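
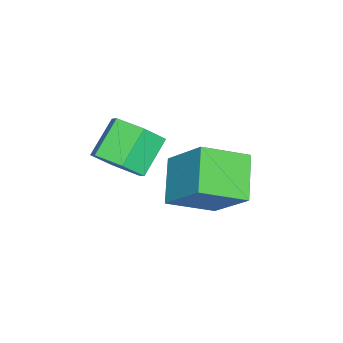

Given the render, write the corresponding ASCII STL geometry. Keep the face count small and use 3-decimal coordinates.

solid 
facet normal -0.529 0.731 -0.431
outer loop
vertex -1.701 -2.184 0.651
vertex -1.264 -1.181 1.818
vertex -0.665 -1.839 -0.035
endloop
endfacet
facet normal -0.274 -0.627 -0.729
outer loop
vertex 0.044 -2.819 0.542
vertex -1.701 -2.184 0.651
vertex -0.665 -1.839 -0.035
endloop
endfacet
facet normal -0.528 0.732 -0.431
outer loop
vertex -0.665 -1.839 -0.035
vertex -1.264 -1.181 1.818
vertex -0.227 -0.836 1.132
endloop
endfacet
facet normal 0.803 0.268 -0.532
outer loop
vertex -0.227 -0.836 1.132
vertex 0.044 -2.819 0.542
vertex -0.665 -1.839 -0.035
endloop
endfacet
facet normal -0.803 -0.268 0.531
outer loop
vertex -1.701 -2.184 0.651
vertex -0.555 -2.161 2.395
vertex -1.264 -1.181 1.818
endloop
endfacet
facet normal -0.274 -0.627 -0.729
outer loop
vertex -0.993 -3.164 1.228
vertex -1.701 -2.184 0.651
vertex 0.044 -2.819 0.542
endloop
endfacet
facet normal -0.804 -0.268 0.532
outer loop
vertex -0.993 -3.164 1.228
vertex -0.555 -2.161 2.395
vertex -1.701 -2.184 0.651
endloop
endfacet
facet normal 0.274 0.627 0.729
outer loop
vertex -1.264 -1.181 1.818
vertex -0.555 -2.161 2.395
vertex -0.227 -0.836 1.132
endloop
endfacet
facet normal 0.804 0.268 -0.531
outer loop
vertex 0.481 -1.816 1.709
vertex 0.044 -2.819 0.542
vertex -0.227 -0.836 1.132
endloop
endfacet
facet normal 0.274 0.627 0.729
outer loop
vertex -0.227 -0.836 1.132
vertex -0.555 -2.161 2.395
vertex 0.481 -1.816 1.709
endloop
endfacet
facet normal 0.528 -0.732 0.431
outer loop
vertex 0.481 -1.816 1.709
vertex -0.993 -3.164 1.228
vertex 0.044 -2.819 0.542
endloop
endfacet
facet normal 0.529 -0.732 0.430
outer loop
vertex -0.555 -2.161 2.395
vertex -0.993 -3.164 1.228
vertex 0.481 -1.816 1.709
endloop
endfacet
facet normal 0.778 -0.156 -0.609
outer loop
vertex 0.478 -3.696 2.039
vertex 0.023 -4.029 1.543
vertex 0.142 -3.289 1.506
endloop
endfacet
facet normal 0.441 0.826 0.353
outer loop
vertex 0.478 -3.696 2.039
vertex 0.142 -3.289 1.506
vertex -0.409 -3.519 2.733
endloop
endfacet
facet normal 0.441 0.826 0.353
outer loop
vertex -0.409 -3.519 2.733
vertex 0.142 -3.289 1.506
vertex -0.745 -3.112 2.2
endloop
endfacet
facet normal -0.778 0.155 0.609
outer loop
vertex -0.409 -3.519 2.733
vertex -0.745 -3.112 2.2
vertex -0.863 -3.851 2.237
endloop
endfacet
facet normal 0.778 -0.156 -0.608
outer loop
vertex 0.142 -3.289 1.506
vertex 0.023 -4.029 1.543
vertex -0.312 -3.621 1.01
endloop
endfacet
facet normal -0.167 0.883 -0.438
outer loop
vertex 0.142 -3.289 1.506
vertex -0.312 -3.621 1.01
vertex -0.745 -3.112 2.2
endloop
endfacet
facet normal -0.167 0.883 -0.439
outer loop
vertex -0.745 -3.112 2.2
vertex -0.312 -3.621 1.01
vertex -1.199 -3.444 1.705
endloop
endfacet
facet normal -0.778 0.155 0.609
outer loop
vertex -0.745 -3.112 2.2
vertex -1.199 -3.444 1.705
vertex -0.863 -3.851 2.237
endloop
endfacet
facet normal 0.778 -0.156 -0.608
outer loop
vertex -0.312 -3.621 1.01
vertex 0.023 -4.029 1.543
vertex -0.431 -4.361 1.047
endloop
endfacet
facet normal -0.608 0.058 -0.791
outer loop
vertex -0.312 -3.621 1.01
vertex -0.431 -4.361 1.047
vertex -1.199 -3.444 1.705
endloop
endfacet
facet normal -0.608 0.059 -0.792
outer loop
vertex -1.199 -3.444 1.705
vertex -0.431 -4.361 1.047
vertex -1.318 -4.184 1.741
endloop
endfacet
facet normal -0.778 0.155 0.609
outer loop
vertex -1.199 -3.444 1.705
vertex -1.318 -4.184 1.741
vertex -0.863 -3.851 2.237
endloop
endfacet
facet normal 0.778 -0.155 -0.609
outer loop
vertex -0.431 -4.361 1.047
vertex 0.023 -4.029 1.543
vertex -0.095 -4.768 1.58
endloop
endfacet
facet normal -0.441 -0.826 -0.353
outer loop
vertex -0.431 -4.361 1.047
vertex -0.095 -4.768 1.58
vertex -1.318 -4.184 1.741
endloop
endfacet
facet normal -0.441 -0.826 -0.353
outer loop
vertex -1.318 -4.184 1.741
vertex -0.095 -4.768 1.58
vertex -0.982 -4.591 2.274
endloop
endfacet
facet normal -0.778 0.156 0.609
outer loop
vertex -1.318 -4.184 1.741
vertex -0.982 -4.591 2.274
vertex -0.863 -3.851 2.237
endloop
endfacet
facet normal 0.778 -0.155 -0.609
outer loop
vertex -0.095 -4.768 1.58
vertex 0.023 -4.029 1.543
vertex 0.359 -4.436 2.075
endloop
endfacet
facet normal 0.167 -0.883 0.439
outer loop
vertex -0.095 -4.768 1.58
vertex 0.359 -4.436 2.075
vertex -0.982 -4.591 2.274
endloop
endfacet
facet normal 0.167 -0.883 0.438
outer loop
vertex -0.982 -4.591 2.274
vertex 0.359 -4.436 2.075
vertex -0.528 -4.259 2.77
endloop
endfacet
facet normal -0.778 0.156 0.608
outer loop
vertex -0.982 -4.591 2.274
vertex -0.528 -4.259 2.77
vertex -0.863 -3.851 2.237
endloop
endfacet
facet normal 0.778 -0.155 -0.609
outer loop
vertex 0.359 -4.436 2.075
vertex 0.023 -4.029 1.543
vertex 0.478 -3.696 2.039
endloop
endfacet
facet normal 0.608 -0.059 0.791
outer loop
vertex 0.359 -4.436 2.075
vertex 0.478 -3.696 2.039
vertex -0.528 -4.259 2.77
endloop
endfacet
facet normal 0.608 -0.058 0.792
outer loop
vertex -0.528 -4.259 2.77
vertex 0.478 -3.696 2.039
vertex -0.409 -3.519 2.733
endloop
endfacet
facet normal -0.778 0.156 0.608
outer loop
vertex -0.528 -4.259 2.77
vertex -0.409 -3.519 2.733
vertex -0.863 -3.851 2.237
endloop
endfacet

endsolid


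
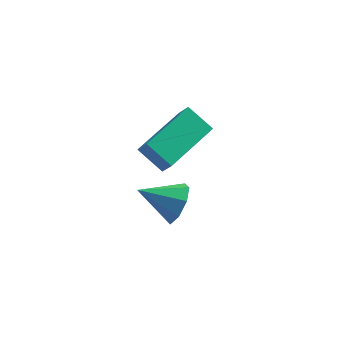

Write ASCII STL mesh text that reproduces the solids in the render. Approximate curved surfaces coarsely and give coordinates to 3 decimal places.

solid 
facet normal 0.878 -0.146 -0.456
outer loop
vertex 2.906 -1.31 1.115
vertex 2.529 -1.463 0.439
vertex 2.816 -0.813 0.783
endloop
endfacet
facet normal 0.001 0.556 0.831
outer loop
vertex 2.906 -1.31 1.115
vertex 2.816 -0.813 0.783
vertex 1.291 -1.257 1.081
endloop
endfacet
facet normal 0.878 -0.147 -0.455
outer loop
vertex 2.816 -0.813 0.783
vertex 2.529 -1.463 0.439
vertex 2.558 -0.697 0.248
endloop
endfacet
facet normal -0.211 0.929 0.303
outer loop
vertex 2.816 -0.813 0.783
vertex 2.558 -0.697 0.248
vertex 1.291 -1.257 1.081
endloop
endfacet
facet normal 0.878 -0.147 -0.455
outer loop
vertex 2.558 -0.697 0.248
vertex 2.529 -1.463 0.439
vertex 2.283 -1.03 -0.175
endloop
endfacet
facet normal -0.536 0.797 -0.279
outer loop
vertex 2.558 -0.697 0.248
vertex 2.283 -1.03 -0.175
vertex 1.291 -1.257 1.081
endloop
endfacet
facet normal 0.878 -0.147 -0.455
outer loop
vertex 2.283 -1.03 -0.175
vertex 2.529 -1.463 0.439
vertex 2.152 -1.617 -0.238
endloop
endfacet
facet normal -0.783 0.236 -0.576
outer loop
vertex 2.283 -1.03 -0.175
vertex 2.152 -1.617 -0.238
vertex 1.291 -1.257 1.081
endloop
endfacet
facet normal 0.878 -0.146 -0.456
outer loop
vertex 2.152 -1.617 -0.238
vertex 2.529 -1.463 0.439
vertex 2.242 -2.114 0.094
endloop
endfacet
facet normal -0.808 -0.422 -0.412
outer loop
vertex 2.152 -1.617 -0.238
vertex 2.242 -2.114 0.094
vertex 1.291 -1.257 1.081
endloop
endfacet
facet normal 0.878 -0.146 -0.455
outer loop
vertex 2.242 -2.114 0.094
vertex 2.529 -1.463 0.439
vertex 2.5 -2.23 0.629
endloop
endfacet
facet normal -0.596 -0.794 0.115
outer loop
vertex 2.242 -2.114 0.094
vertex 2.5 -2.23 0.629
vertex 1.291 -1.257 1.081
endloop
endfacet
facet normal 0.878 -0.146 -0.456
outer loop
vertex 2.5 -2.23 0.629
vertex 2.529 -1.463 0.439
vertex 2.775 -1.896 1.052
endloop
endfacet
facet normal -0.271 -0.662 0.699
outer loop
vertex 2.5 -2.23 0.629
vertex 2.775 -1.896 1.052
vertex 1.291 -1.257 1.081
endloop
endfacet
facet normal 0.878 -0.147 -0.456
outer loop
vertex 2.775 -1.896 1.052
vertex 2.529 -1.463 0.439
vertex 2.906 -1.31 1.115
endloop
endfacet
facet normal -0.024 -0.101 0.995
outer loop
vertex 2.775 -1.896 1.052
vertex 2.906 -1.31 1.115
vertex 1.291 -1.257 1.081
endloop
endfacet
facet normal -0.300 0.463 -0.834
outer loop
vertex 1.492 1.638 0.071
vertex 2.986 3.153 0.374
vertex 2.249 1.014 -0.548
endloop
endfacet
facet normal -0.695 -0.705 -0.140
outer loop
vertex 2.514 0.607 0.186
vertex 1.492 1.638 0.071
vertex 2.249 1.014 -0.548
endloop
endfacet
facet normal -0.300 0.463 -0.834
outer loop
vertex 2.249 1.014 -0.548
vertex 2.986 3.153 0.374
vertex 3.744 2.53 -0.245
endloop
endfacet
facet normal 0.653 -0.537 -0.534
outer loop
vertex 3.744 2.53 -0.245
vertex 2.514 0.607 0.186
vertex 2.249 1.014 -0.548
endloop
endfacet
facet normal -0.653 0.537 0.534
outer loop
vertex 1.492 1.638 0.071
vertex 3.251 2.746 1.108
vertex 2.986 3.153 0.374
endloop
endfacet
facet normal -0.695 -0.705 -0.142
outer loop
vertex 1.756 1.23 0.805
vertex 1.492 1.638 0.071
vertex 2.514 0.607 0.186
endloop
endfacet
facet normal -0.653 0.537 0.534
outer loop
vertex 1.756 1.23 0.805
vertex 3.251 2.746 1.108
vertex 1.492 1.638 0.071
endloop
endfacet
facet normal 0.695 0.706 0.140
outer loop
vertex 2.986 3.153 0.374
vertex 3.251 2.746 1.108
vertex 3.744 2.53 -0.245
endloop
endfacet
facet normal 0.653 -0.537 -0.534
outer loop
vertex 4.008 2.122 0.489
vertex 2.514 0.607 0.186
vertex 3.744 2.53 -0.245
endloop
endfacet
facet normal 0.696 0.704 0.141
outer loop
vertex 3.744 2.53 -0.245
vertex 3.251 2.746 1.108
vertex 4.008 2.122 0.489
endloop
endfacet
facet normal 0.300 -0.463 0.834
outer loop
vertex 4.008 2.122 0.489
vertex 1.756 1.23 0.805
vertex 2.514 0.607 0.186
endloop
endfacet
facet normal 0.300 -0.463 0.834
outer loop
vertex 3.251 2.746 1.108
vertex 1.756 1.23 0.805
vertex 4.008 2.122 0.489
endloop
endfacet

endsolid


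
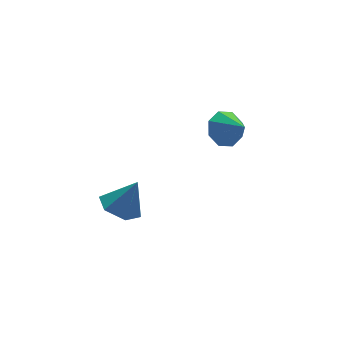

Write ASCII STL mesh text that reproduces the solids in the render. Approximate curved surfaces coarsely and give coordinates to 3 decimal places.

solid 
facet normal -0.258 0.768 -0.587
outer loop
vertex 4.047 -1.734 2.053
vertex 3.43 -1.534 2.586
vertex 4.239 -1.322 2.508
endloop
endfacet
facet normal 0.916 -0.401 -0.023
outer loop
vertex 4.047 -1.734 2.053
vertex 4.239 -1.322 2.508
vertex 3.75 -2.486 3.314
endloop
endfacet
facet normal -0.258 0.768 -0.586
outer loop
vertex 4.239 -1.322 2.508
vertex 3.43 -1.534 2.586
vertex 3.957 -1.034 3.009
endloop
endfacet
facet normal 0.867 -0.019 0.499
outer loop
vertex 4.239 -1.322 2.508
vertex 3.957 -1.034 3.009
vertex 3.75 -2.486 3.314
endloop
endfacet
facet normal -0.258 0.768 -0.587
outer loop
vertex 3.957 -1.034 3.009
vertex 3.43 -1.534 2.586
vertex 3.366 -1.039 3.262
endloop
endfacet
facet normal 0.389 0.136 0.911
outer loop
vertex 3.957 -1.034 3.009
vertex 3.366 -1.039 3.262
vertex 3.75 -2.486 3.314
endloop
endfacet
facet normal -0.259 0.767 -0.586
outer loop
vertex 3.366 -1.039 3.262
vertex 3.43 -1.534 2.586
vertex 2.813 -1.334 3.12
endloop
endfacet
facet normal -0.235 -0.027 0.972
outer loop
vertex 3.366 -1.039 3.262
vertex 2.813 -1.334 3.12
vertex 3.75 -2.486 3.314
endloop
endfacet
facet normal -0.258 0.768 -0.586
outer loop
vertex 2.813 -1.334 3.12
vertex 3.43 -1.534 2.586
vertex 2.621 -1.746 2.665
endloop
endfacet
facet normal -0.642 -0.414 0.645
outer loop
vertex 2.813 -1.334 3.12
vertex 2.621 -1.746 2.665
vertex 3.75 -2.486 3.314
endloop
endfacet
facet normal -0.258 0.768 -0.587
outer loop
vertex 2.621 -1.746 2.665
vertex 3.43 -1.534 2.586
vertex 2.903 -2.034 2.164
endloop
endfacet
facet normal -0.593 -0.796 0.124
outer loop
vertex 2.621 -1.746 2.665
vertex 2.903 -2.034 2.164
vertex 3.75 -2.486 3.314
endloop
endfacet
facet normal -0.258 0.767 -0.587
outer loop
vertex 2.903 -2.034 2.164
vertex 3.43 -1.534 2.586
vertex 3.494 -2.029 1.911
endloop
endfacet
facet normal -0.115 -0.950 -0.289
outer loop
vertex 2.903 -2.034 2.164
vertex 3.494 -2.029 1.911
vertex 3.75 -2.486 3.314
endloop
endfacet
facet normal -0.258 0.767 -0.587
outer loop
vertex 3.494 -2.029 1.911
vertex 3.43 -1.534 2.586
vertex 4.047 -1.734 2.053
endloop
endfacet
facet normal 0.509 -0.787 -0.349
outer loop
vertex 3.494 -2.029 1.911
vertex 4.047 -1.734 2.053
vertex 3.75 -2.486 3.314
endloop
endfacet
facet normal -0.468 0.065 -0.881
outer loop
vertex -0.666 -2.828 -0.072
vertex -1.254 -2.261 0.282
vertex -0.508 -1.952 -0.091
endloop
endfacet
facet normal 0.984 -0.178 -0.009
outer loop
vertex -0.666 -2.828 -0.072
vertex -0.508 -1.952 -0.091
vertex -0.566 -2.359 1.578
endloop
endfacet
facet normal -0.468 0.067 -0.881
outer loop
vertex -0.508 -1.952 -0.091
vertex -1.254 -2.261 0.282
vertex -1.095 -1.386 0.264
endloop
endfacet
facet normal 0.738 0.650 0.184
outer loop
vertex -0.508 -1.952 -0.091
vertex -1.095 -1.386 0.264
vertex -0.566 -2.359 1.578
endloop
endfacet
facet normal -0.468 0.067 -0.881
outer loop
vertex -1.095 -1.386 0.264
vertex -1.254 -2.261 0.282
vertex -1.842 -1.695 0.637
endloop
endfacet
facet normal -0.029 0.798 0.602
outer loop
vertex -1.095 -1.386 0.264
vertex -1.842 -1.695 0.637
vertex -0.566 -2.359 1.578
endloop
endfacet
facet normal -0.468 0.066 -0.881
outer loop
vertex -1.842 -1.695 0.637
vertex -1.254 -2.261 0.282
vertex -2.001 -2.57 0.656
endloop
endfacet
facet normal -0.549 0.118 0.827
outer loop
vertex -1.842 -1.695 0.637
vertex -2.001 -2.57 0.656
vertex -0.566 -2.359 1.578
endloop
endfacet
facet normal -0.468 0.066 -0.881
outer loop
vertex -2.001 -2.57 0.656
vertex -1.254 -2.261 0.282
vertex -1.413 -3.137 0.301
endloop
endfacet
facet normal -0.303 -0.711 0.634
outer loop
vertex -2.001 -2.57 0.656
vertex -1.413 -3.137 0.301
vertex -0.566 -2.359 1.578
endloop
endfacet
facet normal -0.467 0.066 -0.882
outer loop
vertex -1.413 -3.137 0.301
vertex -1.254 -2.261 0.282
vertex -0.666 -2.828 -0.072
endloop
endfacet
facet normal 0.463 -0.859 0.216
outer loop
vertex -1.413 -3.137 0.301
vertex -0.666 -2.828 -0.072
vertex -0.566 -2.359 1.578
endloop
endfacet

endsolid


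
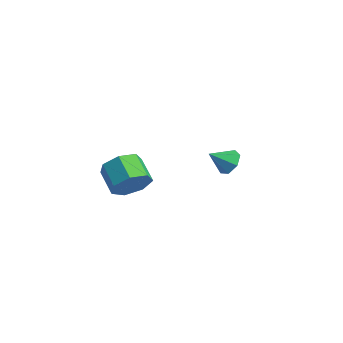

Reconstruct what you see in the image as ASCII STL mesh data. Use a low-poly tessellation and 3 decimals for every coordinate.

solid 
facet normal 0.873 -0.174 -0.456
outer loop
vertex 1.559 -1.667 -0.991
vertex 1.124 -2.12 -1.65
vertex 1.323 -1.233 -1.608
endloop
endfacet
facet normal 0.386 0.818 0.427
outer loop
vertex 1.559 -1.667 -0.991
vertex 1.323 -1.233 -1.608
vertex 0.45 -1.446 -0.412
endloop
endfacet
facet normal 0.386 0.818 0.427
outer loop
vertex 0.45 -1.446 -0.412
vertex 1.323 -1.233 -1.608
vertex 0.214 -1.013 -1.028
endloop
endfacet
facet normal -0.873 0.173 0.456
outer loop
vertex 0.45 -1.446 -0.412
vertex 0.214 -1.013 -1.028
vertex 0.016 -1.9 -1.07
endloop
endfacet
facet normal 0.872 -0.174 -0.457
outer loop
vertex 1.323 -1.233 -1.608
vertex 1.124 -2.12 -1.65
vertex 0.937 -1.468 -2.256
endloop
endfacet
facet normal 0.006 0.939 -0.344
outer loop
vertex 1.323 -1.233 -1.608
vertex 0.937 -1.468 -2.256
vertex 0.214 -1.013 -1.028
endloop
endfacet
facet normal 0.008 0.939 -0.343
outer loop
vertex 0.214 -1.013 -1.028
vertex 0.937 -1.468 -2.256
vertex -0.171 -1.247 -1.677
endloop
endfacet
facet normal -0.873 0.173 0.455
outer loop
vertex 0.214 -1.013 -1.028
vertex -0.171 -1.247 -1.677
vertex 0.016 -1.9 -1.07
endloop
endfacet
facet normal 0.873 -0.173 -0.456
outer loop
vertex 0.937 -1.468 -2.256
vertex 1.124 -2.12 -1.65
vertex 0.693 -2.194 -2.447
endloop
endfacet
facet normal -0.377 0.352 -0.857
outer loop
vertex 0.937 -1.468 -2.256
vertex 0.693 -2.194 -2.447
vertex -0.171 -1.247 -1.677
endloop
endfacet
facet normal -0.377 0.353 -0.857
outer loop
vertex -0.171 -1.247 -1.677
vertex 0.693 -2.194 -2.447
vertex -0.416 -1.973 -1.868
endloop
endfacet
facet normal -0.873 0.174 0.456
outer loop
vertex -0.171 -1.247 -1.677
vertex -0.416 -1.973 -1.868
vertex 0.016 -1.9 -1.07
endloop
endfacet
facet normal 0.873 -0.174 -0.456
outer loop
vertex 0.693 -2.194 -2.447
vertex 1.124 -2.12 -1.65
vertex 0.773 -2.864 -2.038
endloop
endfacet
facet normal -0.477 -0.499 -0.724
outer loop
vertex 0.693 -2.194 -2.447
vertex 0.773 -2.864 -2.038
vertex -0.416 -1.973 -1.868
endloop
endfacet
facet normal -0.477 -0.498 -0.724
outer loop
vertex -0.416 -1.973 -1.868
vertex 0.773 -2.864 -2.038
vertex -0.336 -2.644 -1.459
endloop
endfacet
facet normal -0.873 0.174 0.456
outer loop
vertex -0.416 -1.973 -1.868
vertex -0.336 -2.644 -1.459
vertex 0.016 -1.9 -1.07
endloop
endfacet
facet normal 0.873 -0.174 -0.456
outer loop
vertex 0.773 -2.864 -2.038
vertex 1.124 -2.12 -1.65
vertex 1.118 -2.975 -1.336
endloop
endfacet
facet normal -0.218 -0.975 -0.047
outer loop
vertex 0.773 -2.864 -2.038
vertex 1.118 -2.975 -1.336
vertex -0.336 -2.644 -1.459
endloop
endfacet
facet normal -0.218 -0.975 -0.046
outer loop
vertex -0.336 -2.644 -1.459
vertex 1.118 -2.975 -1.336
vertex 0.009 -2.754 -0.757
endloop
endfacet
facet normal -0.873 0.174 0.456
outer loop
vertex -0.336 -2.644 -1.459
vertex 0.009 -2.754 -0.757
vertex 0.016 -1.9 -1.07
endloop
endfacet
facet normal 0.873 -0.173 -0.456
outer loop
vertex 1.118 -2.975 -1.336
vertex 1.124 -2.12 -1.65
vertex 1.467 -2.442 -0.87
endloop
endfacet
facet normal 0.205 -0.717 0.666
outer loop
vertex 1.118 -2.975 -1.336
vertex 1.467 -2.442 -0.87
vertex 0.009 -2.754 -0.757
endloop
endfacet
facet normal 0.205 -0.717 0.666
outer loop
vertex 0.009 -2.754 -0.757
vertex 1.467 -2.442 -0.87
vertex 0.359 -2.221 -0.291
endloop
endfacet
facet normal -0.873 0.174 0.456
outer loop
vertex 0.009 -2.754 -0.757
vertex 0.359 -2.221 -0.291
vertex 0.016 -1.9 -1.07
endloop
endfacet
facet normal 0.873 -0.175 -0.456
outer loop
vertex 1.467 -2.442 -0.87
vertex 1.124 -2.12 -1.65
vertex 1.559 -1.667 -0.991
endloop
endfacet
facet normal 0.474 0.081 0.877
outer loop
vertex 1.467 -2.442 -0.87
vertex 1.559 -1.667 -0.991
vertex 0.359 -2.221 -0.291
endloop
endfacet
facet normal 0.474 0.081 0.877
outer loop
vertex 0.359 -2.221 -0.291
vertex 1.559 -1.667 -0.991
vertex 0.45 -1.446 -0.412
endloop
endfacet
facet normal -0.873 0.174 0.456
outer loop
vertex 0.359 -2.221 -0.291
vertex 0.45 -1.446 -0.412
vertex 0.016 -1.9 -1.07
endloop
endfacet
facet normal 0.288 0.743 -0.604
outer loop
vertex 0.789 2.991 -3.196
vertex 0.314 3.404 -2.914
vertex 0.969 3.307 -2.721
endloop
endfacet
facet normal 0.661 -0.716 0.226
outer loop
vertex 0.789 2.991 -3.196
vertex 0.969 3.307 -2.721
vertex -0.014 2.556 -2.226
endloop
endfacet
facet normal 0.288 0.743 -0.604
outer loop
vertex 0.969 3.307 -2.721
vertex 0.314 3.404 -2.914
vertex 0.656 3.697 -2.391
endloop
endfacet
facet normal 0.567 -0.218 0.795
outer loop
vertex 0.969 3.307 -2.721
vertex 0.656 3.697 -2.391
vertex -0.014 2.556 -2.226
endloop
endfacet
facet normal 0.287 0.744 -0.604
outer loop
vertex 0.656 3.697 -2.391
vertex 0.314 3.404 -2.914
vertex 0.085 3.865 -2.455
endloop
endfacet
facet normal -0.058 0.176 0.983
outer loop
vertex 0.656 3.697 -2.391
vertex 0.085 3.865 -2.455
vertex -0.014 2.556 -2.226
endloop
endfacet
facet normal 0.287 0.744 -0.604
outer loop
vertex 0.085 3.865 -2.455
vertex 0.314 3.404 -2.914
vertex -0.314 3.686 -2.865
endloop
endfacet
facet normal -0.742 0.170 0.648
outer loop
vertex 0.085 3.865 -2.455
vertex -0.314 3.686 -2.865
vertex -0.014 2.556 -2.226
endloop
endfacet
facet normal 0.287 0.744 -0.603
outer loop
vertex -0.314 3.686 -2.865
vertex 0.314 3.404 -2.914
vertex -0.239 3.295 -3.312
endloop
endfacet
facet normal -0.971 -0.234 0.042
outer loop
vertex -0.314 3.686 -2.865
vertex -0.239 3.295 -3.312
vertex -0.014 2.556 -2.226
endloop
endfacet
facet normal 0.288 0.743 -0.604
outer loop
vertex -0.239 3.295 -3.312
vertex 0.314 3.404 -2.914
vertex 0.252 2.985 -3.459
endloop
endfacet
facet normal -0.573 -0.728 -0.377
outer loop
vertex -0.239 3.295 -3.312
vertex 0.252 2.985 -3.459
vertex -0.014 2.556 -2.226
endloop
endfacet
facet normal 0.288 0.743 -0.604
outer loop
vertex 0.252 2.985 -3.459
vertex 0.314 3.404 -2.914
vertex 0.789 2.991 -3.196
endloop
endfacet
facet normal 0.155 -0.943 -0.295
outer loop
vertex 0.252 2.985 -3.459
vertex 0.789 2.991 -3.196
vertex -0.014 2.556 -2.226
endloop
endfacet

endsolid


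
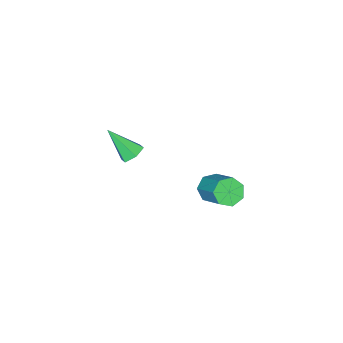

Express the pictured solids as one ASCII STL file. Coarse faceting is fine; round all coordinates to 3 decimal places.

solid 
facet normal -0.221 0.629 -0.746
outer loop
vertex -3.614 -1.429 3.513
vertex -3.875 -1.86 3.227
vertex -4.179 -1.53 3.595
endloop
endfacet
facet normal 0.027 0.533 0.845
outer loop
vertex -3.614 -1.429 3.513
vertex -4.179 -1.53 3.595
vertex -3.525 -2.86 4.413
endloop
endfacet
facet normal -0.220 0.629 -0.746
outer loop
vertex -4.179 -1.53 3.595
vertex -3.875 -1.86 3.227
vertex -4.44 -1.962 3.308
endloop
endfacet
facet normal -0.759 0.027 0.650
outer loop
vertex -4.179 -1.53 3.595
vertex -4.44 -1.962 3.308
vertex -3.525 -2.86 4.413
endloop
endfacet
facet normal -0.220 0.628 -0.746
outer loop
vertex -4.44 -1.962 3.308
vertex -3.875 -1.86 3.227
vertex -4.137 -2.292 2.941
endloop
endfacet
facet normal -0.719 -0.694 0.031
outer loop
vertex -4.44 -1.962 3.308
vertex -4.137 -2.292 2.941
vertex -3.525 -2.86 4.413
endloop
endfacet
facet normal -0.221 0.628 -0.746
outer loop
vertex -4.137 -2.292 2.941
vertex -3.875 -1.86 3.227
vertex -3.571 -2.19 2.859
endloop
endfacet
facet normal 0.107 -0.912 -0.396
outer loop
vertex -4.137 -2.292 2.941
vertex -3.571 -2.19 2.859
vertex -3.525 -2.86 4.413
endloop
endfacet
facet normal -0.221 0.629 -0.746
outer loop
vertex -3.571 -2.19 2.859
vertex -3.875 -1.86 3.227
vertex -3.31 -1.759 3.145
endloop
endfacet
facet normal 0.891 -0.406 -0.201
outer loop
vertex -3.571 -2.19 2.859
vertex -3.31 -1.759 3.145
vertex -3.525 -2.86 4.413
endloop
endfacet
facet normal -0.221 0.629 -0.746
outer loop
vertex -3.31 -1.759 3.145
vertex -3.875 -1.86 3.227
vertex -3.614 -1.429 3.513
endloop
endfacet
facet normal 0.851 0.317 0.419
outer loop
vertex -3.31 -1.759 3.145
vertex -3.614 -1.429 3.513
vertex -3.525 -2.86 4.413
endloop
endfacet
facet normal -0.300 -0.745 -0.596
outer loop
vertex -3.883 2.412 2.871
vertex -4.087 2.072 3.399
vertex -4.426 2.503 3.031
endloop
endfacet
facet normal -0.113 0.649 -0.752
outer loop
vertex -3.883 2.412 2.871
vertex -4.426 2.503 3.031
vertex -3.408 3.588 3.814
endloop
endfacet
facet normal -0.112 0.648 -0.753
outer loop
vertex -3.408 3.588 3.814
vertex -4.426 2.503 3.031
vertex -3.951 3.679 3.973
endloop
endfacet
facet normal 0.300 0.744 0.597
outer loop
vertex -3.408 3.588 3.814
vertex -3.951 3.679 3.973
vertex -3.613 3.248 4.341
endloop
endfacet
facet normal -0.300 -0.745 -0.596
outer loop
vertex -4.426 2.503 3.031
vertex -4.087 2.072 3.399
vertex -4.713 2.269 3.468
endloop
endfacet
facet normal -0.811 0.528 -0.250
outer loop
vertex -4.426 2.503 3.031
vertex -4.713 2.269 3.468
vertex -3.951 3.679 3.973
endloop
endfacet
facet normal -0.811 0.528 -0.252
outer loop
vertex -3.951 3.679 3.973
vertex -4.713 2.269 3.468
vertex -4.239 3.446 4.41
endloop
endfacet
facet normal 0.301 0.745 0.596
outer loop
vertex -3.951 3.679 3.973
vertex -4.239 3.446 4.41
vertex -3.613 3.248 4.341
endloop
endfacet
facet normal -0.300 -0.745 -0.596
outer loop
vertex -4.713 2.269 3.468
vertex -4.087 2.072 3.399
vertex -4.53 1.887 3.853
endloop
endfacet
facet normal -0.899 0.011 0.438
outer loop
vertex -4.713 2.269 3.468
vertex -4.53 1.887 3.853
vertex -4.239 3.446 4.41
endloop
endfacet
facet normal -0.898 0.011 0.440
outer loop
vertex -4.239 3.446 4.41
vertex -4.53 1.887 3.853
vertex -4.055 3.063 4.795
endloop
endfacet
facet normal 0.301 0.744 0.596
outer loop
vertex -4.239 3.446 4.41
vertex -4.055 3.063 4.795
vertex -3.613 3.248 4.341
endloop
endfacet
facet normal -0.300 -0.744 -0.596
outer loop
vertex -4.53 1.887 3.853
vertex -4.087 2.072 3.399
vertex -4.013 1.644 3.896
endloop
endfacet
facet normal -0.309 -0.516 0.799
outer loop
vertex -4.53 1.887 3.853
vertex -4.013 1.644 3.896
vertex -4.055 3.063 4.795
endloop
endfacet
facet normal -0.309 -0.516 0.799
outer loop
vertex -4.055 3.063 4.795
vertex -4.013 1.644 3.896
vertex -3.538 2.82 4.838
endloop
endfacet
facet normal 0.300 0.745 0.596
outer loop
vertex -4.055 3.063 4.795
vertex -3.538 2.82 4.838
vertex -3.613 3.248 4.341
endloop
endfacet
facet normal -0.301 -0.744 -0.596
outer loop
vertex -4.013 1.644 3.896
vertex -4.087 2.072 3.399
vertex -3.552 1.723 3.565
endloop
endfacet
facet normal 0.512 -0.653 0.557
outer loop
vertex -4.013 1.644 3.896
vertex -3.552 1.723 3.565
vertex -3.538 2.82 4.838
endloop
endfacet
facet normal 0.513 -0.653 0.557
outer loop
vertex -3.538 2.82 4.838
vertex -3.552 1.723 3.565
vertex -3.078 2.899 4.507
endloop
endfacet
facet normal 0.301 0.745 0.596
outer loop
vertex -3.538 2.82 4.838
vertex -3.078 2.899 4.507
vertex -3.613 3.248 4.341
endloop
endfacet
facet normal -0.300 -0.744 -0.596
outer loop
vertex -3.552 1.723 3.565
vertex -4.087 2.072 3.399
vertex -3.494 2.065 3.109
endloop
endfacet
facet normal 0.949 -0.299 -0.104
outer loop
vertex -3.552 1.723 3.565
vertex -3.494 2.065 3.109
vertex -3.078 2.899 4.507
endloop
endfacet
facet normal 0.949 -0.299 -0.104
outer loop
vertex -3.078 2.899 4.507
vertex -3.494 2.065 3.109
vertex -3.02 3.241 4.051
endloop
endfacet
facet normal 0.300 0.744 0.596
outer loop
vertex -3.078 2.899 4.507
vertex -3.02 3.241 4.051
vertex -3.613 3.248 4.341
endloop
endfacet
facet normal -0.300 -0.745 -0.596
outer loop
vertex -3.494 2.065 3.109
vertex -4.087 2.072 3.399
vertex -3.883 2.412 2.871
endloop
endfacet
facet normal 0.670 0.280 -0.687
outer loop
vertex -3.494 2.065 3.109
vertex -3.883 2.412 2.871
vertex -3.02 3.241 4.051
endloop
endfacet
facet normal 0.670 0.280 -0.687
outer loop
vertex -3.02 3.241 4.051
vertex -3.883 2.412 2.871
vertex -3.408 3.588 3.814
endloop
endfacet
facet normal 0.301 0.744 0.597
outer loop
vertex -3.02 3.241 4.051
vertex -3.408 3.588 3.814
vertex -3.613 3.248 4.341
endloop
endfacet

endsolid


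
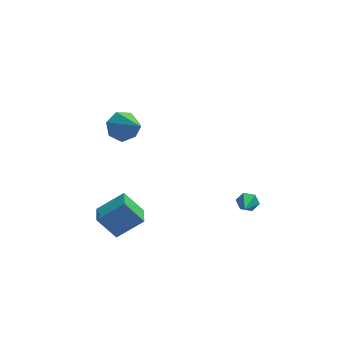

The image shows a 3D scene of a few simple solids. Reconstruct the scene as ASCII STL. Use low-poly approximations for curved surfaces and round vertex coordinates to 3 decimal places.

solid 
facet normal -0.597 0.197 0.778
outer loop
vertex -2.586 1.485 -1.05
vertex -2.502 2.532 -1.251
vertex -3.84 1.406 -1.992
endloop
endfacet
facet normal -0.079 -0.979 0.187
outer loop
vertex -2.998 1.128 -3.089
vertex -2.586 1.485 -1.05
vertex -3.84 1.406 -1.992
endloop
endfacet
facet normal -0.597 0.198 0.778
outer loop
vertex -3.84 1.406 -1.992
vertex -2.502 2.532 -1.251
vertex -3.755 2.453 -2.193
endloop
endfacet
facet normal -0.798 -0.050 -0.600
outer loop
vertex -3.755 2.453 -2.193
vertex -2.998 1.128 -3.089
vertex -3.84 1.406 -1.992
endloop
endfacet
facet normal 0.798 0.051 0.600
outer loop
vertex -2.586 1.485 -1.05
vertex -1.66 2.254 -2.348
vertex -2.502 2.532 -1.251
endloop
endfacet
facet normal -0.079 -0.979 0.187
outer loop
vertex -1.745 1.207 -2.147
vertex -2.586 1.485 -1.05
vertex -2.998 1.128 -3.089
endloop
endfacet
facet normal 0.799 0.050 0.600
outer loop
vertex -1.745 1.207 -2.147
vertex -1.66 2.254 -2.348
vertex -2.586 1.485 -1.05
endloop
endfacet
facet normal 0.079 0.979 -0.187
outer loop
vertex -2.502 2.532 -1.251
vertex -1.66 2.254 -2.348
vertex -3.755 2.453 -2.193
endloop
endfacet
facet normal -0.799 -0.051 -0.599
outer loop
vertex -2.914 2.175 -3.29
vertex -2.998 1.128 -3.089
vertex -3.755 2.453 -2.193
endloop
endfacet
facet normal 0.079 0.979 -0.187
outer loop
vertex -3.755 2.453 -2.193
vertex -1.66 2.254 -2.348
vertex -2.914 2.175 -3.29
endloop
endfacet
facet normal 0.597 -0.197 -0.778
outer loop
vertex -2.914 2.175 -3.29
vertex -1.745 1.207 -2.147
vertex -2.998 1.128 -3.089
endloop
endfacet
facet normal 0.597 -0.198 -0.778
outer loop
vertex -1.66 2.254 -2.348
vertex -1.745 1.207 -2.147
vertex -2.914 2.175 -3.29
endloop
endfacet
facet normal 0.268 0.898 -0.349
outer loop
vertex 3.313 2.579 -3.27
vertex 3.141 2.812 -2.803
vertex 3.661 2.639 -2.848
endloop
endfacet
facet normal 0.551 -0.759 -0.347
outer loop
vertex 3.313 2.579 -3.27
vertex 3.661 2.639 -2.848
vertex 2.859 1.868 -2.437
endloop
endfacet
facet normal 0.269 0.898 -0.349
outer loop
vertex 3.661 2.639 -2.848
vertex 3.141 2.812 -2.803
vertex 3.488 2.872 -2.381
endloop
endfacet
facet normal 0.719 -0.478 0.505
outer loop
vertex 3.661 2.639 -2.848
vertex 3.488 2.872 -2.381
vertex 2.859 1.868 -2.437
endloop
endfacet
facet normal 0.267 0.899 -0.347
outer loop
vertex 3.488 2.872 -2.381
vertex 3.141 2.812 -2.803
vertex 2.968 3.044 -2.335
endloop
endfacet
facet normal 0.058 -0.092 0.994
outer loop
vertex 3.488 2.872 -2.381
vertex 2.968 3.044 -2.335
vertex 2.859 1.868 -2.437
endloop
endfacet
facet normal 0.266 0.899 -0.347
outer loop
vertex 2.968 3.044 -2.335
vertex 3.141 2.812 -2.803
vertex 2.62 2.984 -2.757
endloop
endfacet
facet normal -0.773 0.017 0.635
outer loop
vertex 2.968 3.044 -2.335
vertex 2.62 2.984 -2.757
vertex 2.859 1.868 -2.437
endloop
endfacet
facet normal 0.266 0.899 -0.347
outer loop
vertex 2.62 2.984 -2.757
vertex 3.141 2.812 -2.803
vertex 2.793 2.752 -3.225
endloop
endfacet
facet normal -0.940 -0.263 -0.217
outer loop
vertex 2.62 2.984 -2.757
vertex 2.793 2.752 -3.225
vertex 2.859 1.868 -2.437
endloop
endfacet
facet normal 0.268 0.898 -0.349
outer loop
vertex 2.793 2.752 -3.225
vertex 3.141 2.812 -2.803
vertex 3.313 2.579 -3.27
endloop
endfacet
facet normal -0.278 -0.651 -0.707
outer loop
vertex 2.793 2.752 -3.225
vertex 3.313 2.579 -3.27
vertex 2.859 1.868 -2.437
endloop
endfacet
facet normal -0.318 0.739 -0.594
outer loop
vertex -1.885 5.184 2.089
vertex -2.313 4.636 1.636
vertex -2.562 5.064 2.302
endloop
endfacet
facet normal 0.219 0.367 0.904
outer loop
vertex -1.885 5.184 2.089
vertex -2.562 5.064 2.302
vertex -1.647 3.084 2.884
endloop
endfacet
facet normal -0.318 0.739 -0.594
outer loop
vertex -2.562 5.064 2.302
vertex -2.313 4.636 1.636
vertex -3.052 4.622 2.014
endloop
endfacet
facet normal -0.516 0.013 0.857
outer loop
vertex -2.562 5.064 2.302
vertex -3.052 4.622 2.014
vertex -1.647 3.084 2.884
endloop
endfacet
facet normal -0.317 0.740 -0.593
outer loop
vertex -3.052 4.622 2.014
vertex -2.313 4.636 1.636
vertex -2.986 4.191 1.441
endloop
endfacet
facet normal -0.783 -0.537 0.314
outer loop
vertex -3.052 4.622 2.014
vertex -2.986 4.191 1.441
vertex -1.647 3.084 2.884
endloop
endfacet
facet normal -0.317 0.739 -0.594
outer loop
vertex -2.986 4.191 1.441
vertex -2.313 4.636 1.636
vertex -2.413 4.094 1.015
endloop
endfacet
facet normal -0.381 -0.870 -0.314
outer loop
vertex -2.986 4.191 1.441
vertex -2.413 4.094 1.015
vertex -1.647 3.084 2.884
endloop
endfacet
facet normal -0.317 0.739 -0.594
outer loop
vertex -2.413 4.094 1.015
vertex -2.313 4.636 1.636
vertex -1.765 4.406 1.057
endloop
endfacet
facet normal 0.389 -0.734 -0.556
outer loop
vertex -2.413 4.094 1.015
vertex -1.765 4.406 1.057
vertex -1.647 3.084 2.884
endloop
endfacet
facet normal -0.317 0.739 -0.594
outer loop
vertex -1.765 4.406 1.057
vertex -2.313 4.636 1.636
vertex -1.53 4.891 1.535
endloop
endfacet
facet normal 0.945 -0.232 -0.229
outer loop
vertex -1.765 4.406 1.057
vertex -1.53 4.891 1.535
vertex -1.647 3.084 2.884
endloop
endfacet
facet normal -0.317 0.739 -0.594
outer loop
vertex -1.53 4.891 1.535
vertex -2.313 4.636 1.636
vertex -1.885 5.184 2.089
endloop
endfacet
facet normal 0.870 0.258 0.421
outer loop
vertex -1.53 4.891 1.535
vertex -1.885 5.184 2.089
vertex -1.647 3.084 2.884
endloop
endfacet

endsolid


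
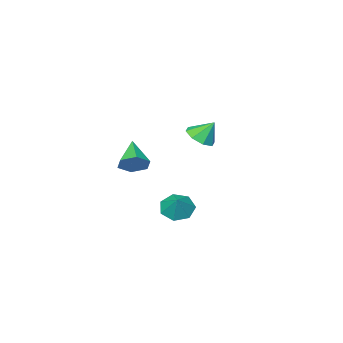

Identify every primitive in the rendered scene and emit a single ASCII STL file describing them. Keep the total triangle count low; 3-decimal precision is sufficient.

solid 
facet normal 0.385 -0.421 -0.822
outer loop
vertex -0.585 1.433 3.232
vertex -1.268 1.744 2.753
vertex -0.462 2.051 2.973
endloop
endfacet
facet normal 0.548 0.228 0.805
outer loop
vertex -0.585 1.433 3.232
vertex -0.462 2.051 2.973
vertex -1.752 2.276 3.787
endloop
endfacet
facet normal 0.385 -0.422 -0.821
outer loop
vertex -0.462 2.051 2.973
vertex -1.268 1.744 2.753
vertex -0.81 2.489 2.585
endloop
endfacet
facet normal 0.434 0.766 0.475
outer loop
vertex -0.462 2.051 2.973
vertex -0.81 2.489 2.585
vertex -1.752 2.276 3.787
endloop
endfacet
facet normal 0.385 -0.422 -0.821
outer loop
vertex -0.81 2.489 2.585
vertex -1.268 1.744 2.753
vertex -1.426 2.491 2.295
endloop
endfacet
facet normal -0.058 0.990 0.130
outer loop
vertex -0.81 2.489 2.585
vertex -1.426 2.491 2.295
vertex -1.752 2.276 3.787
endloop
endfacet
facet normal 0.385 -0.422 -0.821
outer loop
vertex -1.426 2.491 2.295
vertex -1.268 1.744 2.753
vertex -1.95 2.055 2.273
endloop
endfacet
facet normal -0.639 0.769 -0.029
outer loop
vertex -1.426 2.491 2.295
vertex -1.95 2.055 2.273
vertex -1.752 2.276 3.787
endloop
endfacet
facet normal 0.385 -0.422 -0.821
outer loop
vertex -1.95 2.055 2.273
vertex -1.268 1.744 2.753
vertex -2.074 1.438 2.532
endloop
endfacet
facet normal -0.968 0.233 0.093
outer loop
vertex -1.95 2.055 2.273
vertex -2.074 1.438 2.532
vertex -1.752 2.276 3.787
endloop
endfacet
facet normal 0.385 -0.422 -0.821
outer loop
vertex -2.074 1.438 2.532
vertex -1.268 1.744 2.753
vertex -1.725 1.0 2.921
endloop
endfacet
facet normal -0.854 -0.305 0.423
outer loop
vertex -2.074 1.438 2.532
vertex -1.725 1.0 2.921
vertex -1.752 2.276 3.787
endloop
endfacet
facet normal 0.385 -0.422 -0.821
outer loop
vertex -1.725 1.0 2.921
vertex -1.268 1.744 2.753
vertex -1.109 0.998 3.211
endloop
endfacet
facet normal -0.363 -0.529 0.767
outer loop
vertex -1.725 1.0 2.921
vertex -1.109 0.998 3.211
vertex -1.752 2.276 3.787
endloop
endfacet
facet normal 0.384 -0.422 -0.821
outer loop
vertex -1.109 0.998 3.211
vertex -1.268 1.744 2.753
vertex -0.585 1.433 3.232
endloop
endfacet
facet normal 0.218 -0.308 0.926
outer loop
vertex -1.109 0.998 3.211
vertex -0.585 1.433 3.232
vertex -1.752 2.276 3.787
endloop
endfacet
facet normal -0.432 -0.515 -0.741
outer loop
vertex -2.507 -2.897 -4.009
vertex -2.999 -2.085 -4.286
vertex -2.11 -2.4 -4.586
endloop
endfacet
facet normal 0.884 -0.241 0.400
outer loop
vertex -2.507 -2.897 -4.009
vertex -2.11 -2.4 -4.586
vertex -2.421 -1.395 -3.294
endloop
endfacet
facet normal -0.432 -0.514 -0.741
outer loop
vertex -2.11 -2.4 -4.586
vertex -2.999 -2.085 -4.286
vertex -2.383 -1.665 -4.937
endloop
endfacet
facet normal 0.942 0.334 -0.033
outer loop
vertex -2.11 -2.4 -4.586
vertex -2.383 -1.665 -4.937
vertex -2.421 -1.395 -3.294
endloop
endfacet
facet normal -0.432 -0.515 -0.741
outer loop
vertex -2.383 -1.665 -4.937
vertex -2.999 -2.085 -4.286
vertex -3.12 -1.246 -4.799
endloop
endfacet
facet normal 0.471 0.872 -0.132
outer loop
vertex -2.383 -1.665 -4.937
vertex -3.12 -1.246 -4.799
vertex -2.421 -1.395 -3.294
endloop
endfacet
facet normal -0.432 -0.515 -0.740
outer loop
vertex -3.12 -1.246 -4.799
vertex -2.999 -2.085 -4.286
vertex -3.766 -1.459 -4.274
endloop
endfacet
facet normal -0.175 0.968 0.177
outer loop
vertex -3.12 -1.246 -4.799
vertex -3.766 -1.459 -4.274
vertex -2.421 -1.395 -3.294
endloop
endfacet
facet normal -0.431 -0.514 -0.741
outer loop
vertex -3.766 -1.459 -4.274
vertex -2.999 -2.085 -4.286
vertex -3.835 -2.143 -3.759
endloop
endfacet
facet normal -0.509 0.550 0.662
outer loop
vertex -3.766 -1.459 -4.274
vertex -3.835 -2.143 -3.759
vertex -2.421 -1.395 -3.294
endloop
endfacet
facet normal -0.432 -0.514 -0.741
outer loop
vertex -3.835 -2.143 -3.759
vertex -2.999 -2.085 -4.286
vertex -3.275 -2.783 -3.641
endloop
endfacet
facet normal -0.279 -0.068 0.958
outer loop
vertex -3.835 -2.143 -3.759
vertex -3.275 -2.783 -3.641
vertex -2.421 -1.395 -3.294
endloop
endfacet
facet normal -0.431 -0.514 -0.741
outer loop
vertex -3.275 -2.783 -3.641
vertex -2.999 -2.085 -4.286
vertex -2.507 -2.897 -4.009
endloop
endfacet
facet normal 0.341 -0.420 0.841
outer loop
vertex -3.275 -2.783 -3.641
vertex -2.507 -2.897 -4.009
vertex -2.421 -1.395 -3.294
endloop
endfacet
facet normal 0.498 0.684 -0.532
outer loop
vertex -0.357 -3.84 -1.145
vertex -0.939 -3.19 -0.854
vertex -0.176 -3.372 -0.374
endloop
endfacet
facet normal 0.590 -0.744 0.313
outer loop
vertex -0.357 -3.84 -1.145
vertex -0.176 -3.372 -0.374
vertex -1.901 -4.51 0.174
endloop
endfacet
facet normal 0.498 0.684 -0.532
outer loop
vertex -0.176 -3.372 -0.374
vertex -0.939 -3.19 -0.854
vertex -0.758 -2.722 -0.083
endloop
endfacet
facet normal 0.358 -0.095 0.929
outer loop
vertex -0.176 -3.372 -0.374
vertex -0.758 -2.722 -0.083
vertex -1.901 -4.51 0.174
endloop
endfacet
facet normal 0.499 0.684 -0.532
outer loop
vertex -0.758 -2.722 -0.083
vertex -0.939 -3.19 -0.854
vertex -1.521 -2.539 -0.563
endloop
endfacet
facet normal -0.422 0.388 0.819
outer loop
vertex -0.758 -2.722 -0.083
vertex -1.521 -2.539 -0.563
vertex -1.901 -4.51 0.174
endloop
endfacet
facet normal 0.499 0.684 -0.532
outer loop
vertex -1.521 -2.539 -0.563
vertex -0.939 -3.19 -0.854
vertex -1.702 -3.007 -1.334
endloop
endfacet
facet normal -0.971 0.222 0.093
outer loop
vertex -1.521 -2.539 -0.563
vertex -1.702 -3.007 -1.334
vertex -1.901 -4.51 0.174
endloop
endfacet
facet normal 0.499 0.684 -0.532
outer loop
vertex -1.702 -3.007 -1.334
vertex -0.939 -3.19 -0.854
vertex -1.12 -3.658 -1.625
endloop
endfacet
facet normal -0.738 -0.426 -0.523
outer loop
vertex -1.702 -3.007 -1.334
vertex -1.12 -3.658 -1.625
vertex -1.901 -4.51 0.174
endloop
endfacet
facet normal 0.498 0.684 -0.532
outer loop
vertex -1.12 -3.658 -1.625
vertex -0.939 -3.19 -0.854
vertex -0.357 -3.84 -1.145
endloop
endfacet
facet normal 0.042 -0.910 -0.413
outer loop
vertex -1.12 -3.658 -1.625
vertex -0.357 -3.84 -1.145
vertex -1.901 -4.51 0.174
endloop
endfacet

endsolid


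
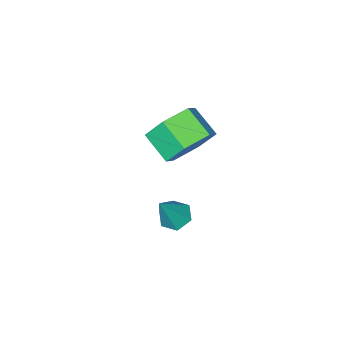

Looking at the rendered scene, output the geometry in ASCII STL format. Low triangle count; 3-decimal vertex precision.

solid 
facet normal -0.507 -0.049 -0.861
outer loop
vertex 2.46 -0.352 -3.107
vertex 2.162 -0.744 -2.909
vertex 2.011 -0.239 -2.849
endloop
endfacet
facet normal 0.312 0.941 0.131
outer loop
vertex 2.46 -0.352 -3.107
vertex 2.011 -0.239 -2.849
vertex 2.858 -0.676 -1.731
endloop
endfacet
facet normal -0.507 -0.049 -0.861
outer loop
vertex 2.011 -0.239 -2.849
vertex 2.162 -0.744 -2.909
vertex 1.713 -0.631 -2.651
endloop
endfacet
facet normal -0.459 0.653 0.603
outer loop
vertex 2.011 -0.239 -2.849
vertex 1.713 -0.631 -2.651
vertex 2.858 -0.676 -1.731
endloop
endfacet
facet normal -0.507 -0.051 -0.860
outer loop
vertex 1.713 -0.631 -2.651
vertex 2.162 -0.744 -2.909
vertex 1.865 -1.135 -2.711
endloop
endfacet
facet normal -0.609 -0.272 0.745
outer loop
vertex 1.713 -0.631 -2.651
vertex 1.865 -1.135 -2.711
vertex 2.858 -0.676 -1.731
endloop
endfacet
facet normal -0.509 -0.049 -0.859
outer loop
vertex 1.865 -1.135 -2.711
vertex 2.162 -0.744 -2.909
vertex 2.313 -1.248 -2.97
endloop
endfacet
facet normal 0.011 -0.910 0.415
outer loop
vertex 1.865 -1.135 -2.711
vertex 2.313 -1.248 -2.97
vertex 2.858 -0.676 -1.731
endloop
endfacet
facet normal -0.508 -0.048 -0.860
outer loop
vertex 2.313 -1.248 -2.97
vertex 2.162 -0.744 -2.909
vertex 2.611 -0.857 -3.168
endloop
endfacet
facet normal 0.780 -0.623 -0.056
outer loop
vertex 2.313 -1.248 -2.97
vertex 2.611 -0.857 -3.168
vertex 2.858 -0.676 -1.731
endloop
endfacet
facet normal -0.508 -0.048 -0.860
outer loop
vertex 2.611 -0.857 -3.168
vertex 2.162 -0.744 -2.909
vertex 2.46 -0.352 -3.107
endloop
endfacet
facet normal 0.932 0.303 -0.198
outer loop
vertex 2.611 -0.857 -3.168
vertex 2.46 -0.352 -3.107
vertex 2.858 -0.676 -1.731
endloop
endfacet
facet normal 0.052 0.865 -0.499
outer loop
vertex -0.51 -3.119 -3.323
vertex -1.149 -3.454 -3.971
vertex -1.46 -2.981 -3.183
endloop
endfacet
facet normal 0.196 0.480 0.855
outer loop
vertex -0.51 -3.119 -3.323
vertex -1.46 -2.981 -3.183
vertex -0.571 -4.132 -2.74
endloop
endfacet
facet normal 0.196 0.480 0.855
outer loop
vertex -0.571 -4.132 -2.74
vertex -1.46 -2.981 -3.183
vertex -1.521 -3.994 -2.6
endloop
endfacet
facet normal -0.052 -0.866 0.497
outer loop
vertex -0.571 -4.132 -2.74
vertex -1.521 -3.994 -2.6
vertex -1.211 -4.466 -3.389
endloop
endfacet
facet normal 0.053 0.865 -0.499
outer loop
vertex -1.46 -2.981 -3.183
vertex -1.149 -3.454 -3.971
vertex -2.099 -3.316 -3.832
endloop
endfacet
facet normal -0.751 0.363 0.552
outer loop
vertex -1.46 -2.981 -3.183
vertex -2.099 -3.316 -3.832
vertex -1.521 -3.994 -2.6
endloop
endfacet
facet normal -0.750 0.364 0.552
outer loop
vertex -1.521 -3.994 -2.6
vertex -2.099 -3.316 -3.832
vertex -2.161 -4.328 -3.249
endloop
endfacet
facet normal -0.052 -0.866 0.497
outer loop
vertex -1.521 -3.994 -2.6
vertex -2.161 -4.328 -3.249
vertex -1.211 -4.466 -3.389
endloop
endfacet
facet normal 0.053 0.866 -0.498
outer loop
vertex -2.099 -3.316 -3.832
vertex -1.149 -3.454 -3.971
vertex -1.789 -3.788 -4.62
endloop
endfacet
facet normal -0.946 -0.116 -0.303
outer loop
vertex -2.099 -3.316 -3.832
vertex -1.789 -3.788 -4.62
vertex -2.161 -4.328 -3.249
endloop
endfacet
facet normal -0.946 -0.117 -0.303
outer loop
vertex -2.161 -4.328 -3.249
vertex -1.789 -3.788 -4.62
vertex -1.85 -4.801 -4.037
endloop
endfacet
facet normal -0.052 -0.865 0.499
outer loop
vertex -2.161 -4.328 -3.249
vertex -1.85 -4.801 -4.037
vertex -1.211 -4.466 -3.389
endloop
endfacet
facet normal 0.052 0.866 -0.497
outer loop
vertex -1.789 -3.788 -4.62
vertex -1.149 -3.454 -3.971
vertex -0.839 -3.926 -4.76
endloop
endfacet
facet normal -0.196 -0.480 -0.855
outer loop
vertex -1.789 -3.788 -4.62
vertex -0.839 -3.926 -4.76
vertex -1.85 -4.801 -4.037
endloop
endfacet
facet normal -0.196 -0.480 -0.855
outer loop
vertex -1.85 -4.801 -4.037
vertex -0.839 -3.926 -4.76
vertex -0.9 -4.939 -4.177
endloop
endfacet
facet normal -0.052 -0.865 0.499
outer loop
vertex -1.85 -4.801 -4.037
vertex -0.9 -4.939 -4.177
vertex -1.211 -4.466 -3.389
endloop
endfacet
facet normal 0.052 0.866 -0.497
outer loop
vertex -0.839 -3.926 -4.76
vertex -1.149 -3.454 -3.971
vertex -0.199 -3.592 -4.111
endloop
endfacet
facet normal 0.750 -0.363 -0.553
outer loop
vertex -0.839 -3.926 -4.76
vertex -0.199 -3.592 -4.111
vertex -0.9 -4.939 -4.177
endloop
endfacet
facet normal 0.751 -0.364 -0.551
outer loop
vertex -0.9 -4.939 -4.177
vertex -0.199 -3.592 -4.111
vertex -0.261 -4.604 -3.528
endloop
endfacet
facet normal -0.053 -0.865 0.499
outer loop
vertex -0.9 -4.939 -4.177
vertex -0.261 -4.604 -3.528
vertex -1.211 -4.466 -3.389
endloop
endfacet
facet normal 0.052 0.865 -0.499
outer loop
vertex -0.199 -3.592 -4.111
vertex -1.149 -3.454 -3.971
vertex -0.51 -3.119 -3.323
endloop
endfacet
facet normal 0.946 0.117 0.303
outer loop
vertex -0.199 -3.592 -4.111
vertex -0.51 -3.119 -3.323
vertex -0.261 -4.604 -3.528
endloop
endfacet
facet normal 0.946 0.117 0.302
outer loop
vertex -0.261 -4.604 -3.528
vertex -0.51 -3.119 -3.323
vertex -0.571 -4.132 -2.74
endloop
endfacet
facet normal -0.053 -0.866 0.498
outer loop
vertex -0.261 -4.604 -3.528
vertex -0.571 -4.132 -2.74
vertex -1.211 -4.466 -3.389
endloop
endfacet

endsolid


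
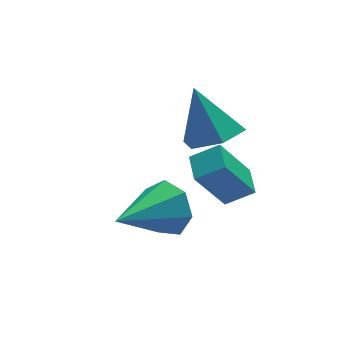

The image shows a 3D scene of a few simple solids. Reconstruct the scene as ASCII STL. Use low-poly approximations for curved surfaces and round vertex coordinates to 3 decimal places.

solid 
facet normal 0.181 -0.468 -0.865
outer loop
vertex 0.624 1.756 -2.987
vertex -0.205 1.338 -2.934
vertex -0.125 2.16 -3.362
endloop
endfacet
facet normal 0.435 0.895 0.097
outer loop
vertex 0.624 1.756 -2.987
vertex -0.125 2.16 -3.362
vertex -0.515 2.142 -1.446
endloop
endfacet
facet normal 0.181 -0.468 -0.865
outer loop
vertex -0.125 2.16 -3.362
vertex -0.205 1.338 -2.934
vertex -0.954 1.742 -3.309
endloop
endfacet
facet normal -0.453 0.888 -0.084
outer loop
vertex -0.125 2.16 -3.362
vertex -0.954 1.742 -3.309
vertex -0.515 2.142 -1.446
endloop
endfacet
facet normal 0.181 -0.468 -0.865
outer loop
vertex -0.954 1.742 -3.309
vertex -0.205 1.338 -2.934
vertex -1.034 0.92 -2.881
endloop
endfacet
facet normal -0.964 0.191 0.186
outer loop
vertex -0.954 1.742 -3.309
vertex -1.034 0.92 -2.881
vertex -0.515 2.142 -1.446
endloop
endfacet
facet normal 0.180 -0.467 -0.866
outer loop
vertex -1.034 0.92 -2.881
vertex -0.205 1.338 -2.934
vertex -0.285 0.516 -2.507
endloop
endfacet
facet normal -0.587 -0.499 0.637
outer loop
vertex -1.034 0.92 -2.881
vertex -0.285 0.516 -2.507
vertex -0.515 2.142 -1.446
endloop
endfacet
facet normal 0.180 -0.467 -0.866
outer loop
vertex -0.285 0.516 -2.507
vertex -0.205 1.338 -2.934
vertex 0.544 0.934 -2.56
endloop
endfacet
facet normal 0.300 -0.491 0.818
outer loop
vertex -0.285 0.516 -2.507
vertex 0.544 0.934 -2.56
vertex -0.515 2.142 -1.446
endloop
endfacet
facet normal 0.180 -0.467 -0.866
outer loop
vertex 0.544 0.934 -2.56
vertex -0.205 1.338 -2.934
vertex 0.624 1.756 -2.987
endloop
endfacet
facet normal 0.811 0.206 0.548
outer loop
vertex 0.544 0.934 -2.56
vertex 0.624 1.756 -2.987
vertex -0.515 2.142 -1.446
endloop
endfacet
facet normal -0.823 0.244 -0.512
outer loop
vertex -1.619 -0.858 -2.388
vertex -1.44 -0.005 -2.269
vertex -0.746 -0.848 -3.787
endloop
endfacet
facet normal -0.204 -0.970 -0.134
outer loop
vertex 0.02 -1.075 -3.311
vertex -1.619 -0.858 -2.388
vertex -0.746 -0.848 -3.787
endloop
endfacet
facet normal -0.823 0.245 -0.512
outer loop
vertex -0.746 -0.848 -3.787
vertex -1.44 -0.005 -2.269
vertex -0.566 0.005 -3.669
endloop
endfacet
facet normal 0.529 0.006 -0.849
outer loop
vertex -0.566 0.005 -3.669
vertex 0.02 -1.075 -3.311
vertex -0.746 -0.848 -3.787
endloop
endfacet
facet normal -0.529 -0.007 0.848
outer loop
vertex -1.619 -0.858 -2.388
vertex -0.674 -0.232 -1.793
vertex -1.44 -0.005 -2.269
endloop
endfacet
facet normal -0.204 -0.970 -0.134
outer loop
vertex -0.854 -1.085 -1.911
vertex -1.619 -0.858 -2.388
vertex 0.02 -1.075 -3.311
endloop
endfacet
facet normal -0.530 -0.005 0.848
outer loop
vertex -0.854 -1.085 -1.911
vertex -0.674 -0.232 -1.793
vertex -1.619 -0.858 -2.388
endloop
endfacet
facet normal 0.204 0.970 0.134
outer loop
vertex -1.44 -0.005 -2.269
vertex -0.674 -0.232 -1.793
vertex -0.566 0.005 -3.669
endloop
endfacet
facet normal 0.531 0.007 -0.848
outer loop
vertex 0.199 -0.222 -3.192
vertex 0.02 -1.075 -3.311
vertex -0.566 0.005 -3.669
endloop
endfacet
facet normal 0.204 0.970 0.134
outer loop
vertex -0.566 0.005 -3.669
vertex -0.674 -0.232 -1.793
vertex 0.199 -0.222 -3.192
endloop
endfacet
facet normal 0.823 -0.244 0.512
outer loop
vertex 0.199 -0.222 -3.192
vertex -0.854 -1.085 -1.911
vertex 0.02 -1.075 -3.311
endloop
endfacet
facet normal 0.823 -0.245 0.512
outer loop
vertex -0.674 -0.232 -1.793
vertex -0.854 -1.085 -1.911
vertex 0.199 -0.222 -3.192
endloop
endfacet
facet normal 0.841 0.386 -0.379
outer loop
vertex -1.724 -0.489 -3.263
vertex -2.159 -0.274 -4.009
vertex -2.049 0.211 -3.271
endloop
endfacet
facet normal 0.002 0.013 1.000
outer loop
vertex -1.724 -0.489 -3.263
vertex -2.049 0.211 -3.271
vertex -3.841 -1.046 -3.251
endloop
endfacet
facet normal 0.841 0.386 -0.379
outer loop
vertex -2.049 0.211 -3.271
vertex -2.159 -0.274 -4.009
vertex -2.457 0.546 -3.834
endloop
endfacet
facet normal -0.422 0.612 0.669
outer loop
vertex -2.049 0.211 -3.271
vertex -2.457 0.546 -3.834
vertex -3.841 -1.046 -3.251
endloop
endfacet
facet normal 0.841 0.386 -0.378
outer loop
vertex -2.457 0.546 -3.834
vertex -2.159 -0.274 -4.009
vertex -2.64 0.264 -4.529
endloop
endfacet
facet normal -0.764 0.642 -0.059
outer loop
vertex -2.457 0.546 -3.834
vertex -2.64 0.264 -4.529
vertex -3.841 -1.046 -3.251
endloop
endfacet
facet normal 0.841 0.386 -0.379
outer loop
vertex -2.64 0.264 -4.529
vertex -2.159 -0.274 -4.009
vertex -2.461 -0.423 -4.832
endloop
endfacet
facet normal -0.767 0.081 -0.637
outer loop
vertex -2.64 0.264 -4.529
vertex -2.461 -0.423 -4.832
vertex -3.841 -1.046 -3.251
endloop
endfacet
facet normal 0.841 0.387 -0.379
outer loop
vertex -2.461 -0.423 -4.832
vertex -2.159 -0.274 -4.009
vertex -2.054 -0.998 -4.515
endloop
endfacet
facet normal -0.427 -0.649 -0.629
outer loop
vertex -2.461 -0.423 -4.832
vertex -2.054 -0.998 -4.515
vertex -3.841 -1.046 -3.251
endloop
endfacet
facet normal 0.841 0.387 -0.379
outer loop
vertex -2.054 -0.998 -4.515
vertex -2.159 -0.274 -4.009
vertex -1.726 -1.027 -3.817
endloop
endfacet
facet normal -0.002 -0.999 -0.041
outer loop
vertex -2.054 -0.998 -4.515
vertex -1.726 -1.027 -3.817
vertex -3.841 -1.046 -3.251
endloop
endfacet
facet normal 0.841 0.387 -0.379
outer loop
vertex -1.726 -1.027 -3.817
vertex -2.159 -0.274 -4.009
vertex -1.724 -0.489 -3.263
endloop
endfacet
facet normal 0.189 -0.705 0.684
outer loop
vertex -1.726 -1.027 -3.817
vertex -1.724 -0.489 -3.263
vertex -3.841 -1.046 -3.251
endloop
endfacet

endsolid


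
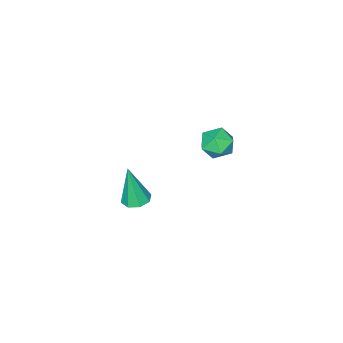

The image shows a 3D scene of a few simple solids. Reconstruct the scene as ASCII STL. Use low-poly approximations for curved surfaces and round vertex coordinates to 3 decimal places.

solid 
facet normal -0.164 0.350 0.922
outer loop
vertex -3.105 4.341 2.644
vertex -3.227 3.705 2.864
vertex -2.592 3.957 2.881
endloop
endfacet
facet normal 0.305 0.761 0.573
outer loop
vertex -3.105 4.341 2.644
vertex -2.592 3.957 2.881
vertex -2.502 4.341 2.323
endloop
endfacet
facet normal -0.011 1.000 -0.021
outer loop
vertex -3.105 4.341 2.644
vertex -2.502 4.341 2.323
vertex -3.082 4.327 1.961
endloop
endfacet
facet normal -0.675 0.737 -0.038
outer loop
vertex -3.105 4.341 2.644
vertex -3.082 4.327 1.961
vertex -3.53 3.934 2.295
endloop
endfacet
facet normal -0.769 0.336 0.544
outer loop
vertex -3.105 4.341 2.644
vertex -3.53 3.934 2.295
vertex -3.227 3.705 2.864
endloop
endfacet
facet normal 0.855 0.352 0.380
outer loop
vertex -2.502 4.341 2.323
vertex -2.592 3.957 2.881
vertex -2.25 3.706 2.345
endloop
endfacet
facet normal 0.099 -0.313 0.945
outer loop
vertex -2.592 3.957 2.881
vertex -3.227 3.705 2.864
vertex -2.698 3.313 2.679
endloop
endfacet
facet normal -0.880 -0.338 0.333
outer loop
vertex -3.227 3.705 2.864
vertex -3.53 3.934 2.295
vertex -3.278 3.299 2.317
endloop
endfacet
facet normal -0.728 0.311 -0.610
outer loop
vertex -3.53 3.934 2.295
vertex -3.082 4.327 1.961
vertex -3.188 3.683 1.759
endloop
endfacet
facet normal 0.344 0.738 -0.580
outer loop
vertex -3.082 4.327 1.961
vertex -2.502 4.341 2.323
vertex -2.553 3.935 1.776
endloop
endfacet
facet normal 0.675 -0.737 0.038
outer loop
vertex -2.675 3.299 1.996
vertex -2.25 3.706 2.345
vertex -2.698 3.313 2.679
endloop
endfacet
facet normal 0.011 -1.000 0.021
outer loop
vertex -2.675 3.299 1.996
vertex -2.698 3.313 2.679
vertex -3.278 3.299 2.317
endloop
endfacet
facet normal -0.305 -0.761 -0.573
outer loop
vertex -2.675 3.299 1.996
vertex -3.278 3.299 2.317
vertex -3.188 3.683 1.759
endloop
endfacet
facet normal 0.164 -0.350 -0.922
outer loop
vertex -2.675 3.299 1.996
vertex -3.188 3.683 1.759
vertex -2.553 3.935 1.776
endloop
endfacet
facet normal 0.769 -0.336 -0.544
outer loop
vertex -2.675 3.299 1.996
vertex -2.553 3.935 1.776
vertex -2.25 3.706 2.345
endloop
endfacet
facet normal 0.728 -0.311 0.610
outer loop
vertex -2.698 3.313 2.679
vertex -2.25 3.706 2.345
vertex -2.592 3.957 2.881
endloop
endfacet
facet normal -0.344 -0.738 0.580
outer loop
vertex -3.278 3.299 2.317
vertex -2.698 3.313 2.679
vertex -3.227 3.705 2.864
endloop
endfacet
facet normal -0.855 -0.352 -0.380
outer loop
vertex -3.188 3.683 1.759
vertex -3.278 3.299 2.317
vertex -3.53 3.934 2.295
endloop
endfacet
facet normal -0.099 0.313 -0.945
outer loop
vertex -2.553 3.935 1.776
vertex -3.188 3.683 1.759
vertex -3.082 4.327 1.961
endloop
endfacet
facet normal 0.880 0.338 -0.333
outer loop
vertex -2.25 3.706 2.345
vertex -2.553 3.935 1.776
vertex -2.502 4.341 2.323
endloop
endfacet
facet normal -0.085 0.149 -0.985
outer loop
vertex -1.907 0.083 -2.947
vertex -2.393 0.368 -2.862
vertex -1.842 0.51 -2.888
endloop
endfacet
facet normal 0.967 -0.173 0.187
outer loop
vertex -1.907 0.083 -2.947
vertex -1.842 0.51 -2.888
vertex -2.247 0.112 -1.158
endloop
endfacet
facet normal -0.085 0.149 -0.985
outer loop
vertex -1.842 0.51 -2.888
vertex -2.393 0.368 -2.862
vertex -2.099 0.854 -2.814
endloop
endfacet
facet normal 0.793 0.526 0.307
outer loop
vertex -1.842 0.51 -2.888
vertex -2.099 0.854 -2.814
vertex -2.247 0.112 -1.158
endloop
endfacet
facet normal -0.083 0.147 -0.986
outer loop
vertex -2.099 0.854 -2.814
vertex -2.393 0.368 -2.862
vertex -2.529 0.914 -2.769
endloop
endfacet
facet normal 0.168 0.894 0.416
outer loop
vertex -2.099 0.854 -2.814
vertex -2.529 0.914 -2.769
vertex -2.247 0.112 -1.158
endloop
endfacet
facet normal -0.084 0.147 -0.986
outer loop
vertex -2.529 0.914 -2.769
vertex -2.393 0.368 -2.862
vertex -2.879 0.654 -2.778
endloop
endfacet
facet normal -0.540 0.712 0.449
outer loop
vertex -2.529 0.914 -2.769
vertex -2.879 0.654 -2.778
vertex -2.247 0.112 -1.158
endloop
endfacet
facet normal -0.084 0.147 -0.986
outer loop
vertex -2.879 0.654 -2.778
vertex -2.393 0.368 -2.862
vertex -2.945 0.226 -2.836
endloop
endfacet
facet normal -0.917 0.089 0.388
outer loop
vertex -2.879 0.654 -2.778
vertex -2.945 0.226 -2.836
vertex -2.247 0.112 -1.158
endloop
endfacet
facet normal -0.085 0.148 -0.985
outer loop
vertex -2.945 0.226 -2.836
vertex -2.393 0.368 -2.862
vertex -2.687 -0.118 -2.91
endloop
endfacet
facet normal -0.742 -0.614 0.267
outer loop
vertex -2.945 0.226 -2.836
vertex -2.687 -0.118 -2.91
vertex -2.247 0.112 -1.158
endloop
endfacet
facet normal -0.085 0.149 -0.985
outer loop
vertex -2.687 -0.118 -2.91
vertex -2.393 0.368 -2.862
vertex -2.257 -0.177 -2.956
endloop
endfacet
facet normal -0.118 -0.980 0.158
outer loop
vertex -2.687 -0.118 -2.91
vertex -2.257 -0.177 -2.956
vertex -2.247 0.112 -1.158
endloop
endfacet
facet normal -0.085 0.149 -0.985
outer loop
vertex -2.257 -0.177 -2.956
vertex -2.393 0.368 -2.862
vertex -1.907 0.083 -2.947
endloop
endfacet
facet normal 0.590 -0.798 0.125
outer loop
vertex -2.257 -0.177 -2.956
vertex -1.907 0.083 -2.947
vertex -2.247 0.112 -1.158
endloop
endfacet

endsolid


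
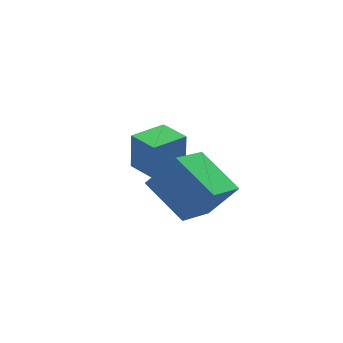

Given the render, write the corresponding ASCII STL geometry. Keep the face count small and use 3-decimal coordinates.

solid 
facet normal -0.691 -0.532 0.489
outer loop
vertex -1.78 -4.17 -2.544
vertex -2.422 -2.498 -1.632
vertex -2.805 -3.922 -3.721
endloop
endfacet
facet normal 0.319 -0.832 -0.453
outer loop
vertex -1.298 -2.762 -4.788
vertex -1.78 -4.17 -2.544
vertex -2.805 -3.922 -3.721
endloop
endfacet
facet normal -0.691 -0.532 0.489
outer loop
vertex -2.805 -3.922 -3.721
vertex -2.422 -2.498 -1.632
vertex -3.447 -2.249 -2.81
endloop
endfacet
facet normal -0.648 0.157 -0.745
outer loop
vertex -3.447 -2.249 -2.81
vertex -1.298 -2.762 -4.788
vertex -2.805 -3.922 -3.721
endloop
endfacet
facet normal 0.648 -0.157 0.745
outer loop
vertex -1.78 -4.17 -2.544
vertex -0.915 -1.338 -2.699
vertex -2.422 -2.498 -1.632
endloop
endfacet
facet normal 0.319 -0.832 -0.454
outer loop
vertex -0.273 -3.011 -3.61
vertex -1.78 -4.17 -2.544
vertex -1.298 -2.762 -4.788
endloop
endfacet
facet normal 0.648 -0.157 0.745
outer loop
vertex -0.273 -3.011 -3.61
vertex -0.915 -1.338 -2.699
vertex -1.78 -4.17 -2.544
endloop
endfacet
facet normal -0.319 0.832 0.454
outer loop
vertex -2.422 -2.498 -1.632
vertex -0.915 -1.338 -2.699
vertex -3.447 -2.249 -2.81
endloop
endfacet
facet normal -0.648 0.158 -0.745
outer loop
vertex -1.94 -1.09 -3.876
vertex -1.298 -2.762 -4.788
vertex -3.447 -2.249 -2.81
endloop
endfacet
facet normal -0.319 0.832 0.453
outer loop
vertex -3.447 -2.249 -2.81
vertex -0.915 -1.338 -2.699
vertex -1.94 -1.09 -3.876
endloop
endfacet
facet normal 0.691 0.532 -0.489
outer loop
vertex -1.94 -1.09 -3.876
vertex -0.273 -3.011 -3.61
vertex -1.298 -2.762 -4.788
endloop
endfacet
facet normal 0.691 0.532 -0.490
outer loop
vertex -0.915 -1.338 -2.699
vertex -0.273 -3.011 -3.61
vertex -1.94 -1.09 -3.876
endloop
endfacet
facet normal -0.958 -0.270 0.092
outer loop
vertex -2.137 0.011 -3.075
vertex -2.49 1.227 -3.18
vertex -2.238 -0.15 -4.603
endloop
endfacet
facet normal 0.278 -0.957 0.082
outer loop
vertex -0.81 0.253 -4.74
vertex -2.137 0.011 -3.075
vertex -2.238 -0.15 -4.603
endloop
endfacet
facet normal -0.958 -0.270 0.092
outer loop
vertex -2.238 -0.15 -4.603
vertex -2.49 1.227 -3.18
vertex -2.591 1.066 -4.708
endloop
endfacet
facet normal -0.066 -0.105 -0.992
outer loop
vertex -2.591 1.066 -4.708
vertex -0.81 0.253 -4.74
vertex -2.238 -0.15 -4.603
endloop
endfacet
facet normal 0.066 0.105 0.992
outer loop
vertex -2.137 0.011 -3.075
vertex -1.062 1.63 -3.317
vertex -2.49 1.227 -3.18
endloop
endfacet
facet normal 0.278 -0.957 0.082
outer loop
vertex -0.709 0.414 -3.212
vertex -2.137 0.011 -3.075
vertex -0.81 0.253 -4.74
endloop
endfacet
facet normal 0.066 0.105 0.992
outer loop
vertex -0.709 0.414 -3.212
vertex -1.062 1.63 -3.317
vertex -2.137 0.011 -3.075
endloop
endfacet
facet normal -0.278 0.957 -0.082
outer loop
vertex -2.49 1.227 -3.18
vertex -1.062 1.63 -3.317
vertex -2.591 1.066 -4.708
endloop
endfacet
facet normal -0.066 -0.105 -0.992
outer loop
vertex -1.163 1.469 -4.845
vertex -0.81 0.253 -4.74
vertex -2.591 1.066 -4.708
endloop
endfacet
facet normal -0.278 0.957 -0.082
outer loop
vertex -2.591 1.066 -4.708
vertex -1.062 1.63 -3.317
vertex -1.163 1.469 -4.845
endloop
endfacet
facet normal 0.958 0.270 -0.092
outer loop
vertex -1.163 1.469 -4.845
vertex -0.709 0.414 -3.212
vertex -0.81 0.253 -4.74
endloop
endfacet
facet normal 0.958 0.270 -0.092
outer loop
vertex -1.062 1.63 -3.317
vertex -0.709 0.414 -3.212
vertex -1.163 1.469 -4.845
endloop
endfacet

endsolid


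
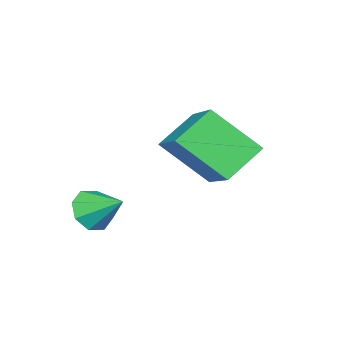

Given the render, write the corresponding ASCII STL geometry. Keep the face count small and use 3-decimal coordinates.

solid 
facet normal -0.783 0.242 0.574
outer loop
vertex -2.683 -2.855 3.663
vertex -1.64 -1.602 4.558
vertex -3.142 -1.668 2.536
endloop
endfacet
facet normal -0.561 -0.674 -0.481
outer loop
vertex -2.14 -1.978 1.802
vertex -2.683 -2.855 3.663
vertex -3.142 -1.668 2.536
endloop
endfacet
facet normal -0.783 0.242 0.573
outer loop
vertex -3.142 -1.668 2.536
vertex -1.64 -1.602 4.558
vertex -2.098 -0.415 3.431
endloop
endfacet
facet normal -0.270 0.698 -0.663
outer loop
vertex -2.098 -0.415 3.431
vertex -2.14 -1.978 1.802
vertex -3.142 -1.668 2.536
endloop
endfacet
facet normal 0.270 -0.698 0.663
outer loop
vertex -2.683 -2.855 3.663
vertex -0.638 -1.912 3.824
vertex -1.64 -1.602 4.558
endloop
endfacet
facet normal -0.561 -0.673 -0.481
outer loop
vertex -1.682 -3.165 2.929
vertex -2.683 -2.855 3.663
vertex -2.14 -1.978 1.802
endloop
endfacet
facet normal 0.270 -0.698 0.663
outer loop
vertex -1.682 -3.165 2.929
vertex -0.638 -1.912 3.824
vertex -2.683 -2.855 3.663
endloop
endfacet
facet normal 0.561 0.673 0.481
outer loop
vertex -1.64 -1.602 4.558
vertex -0.638 -1.912 3.824
vertex -2.098 -0.415 3.431
endloop
endfacet
facet normal -0.270 0.698 -0.663
outer loop
vertex -1.097 -0.725 2.697
vertex -2.14 -1.978 1.802
vertex -2.098 -0.415 3.431
endloop
endfacet
facet normal 0.561 0.674 0.481
outer loop
vertex -2.098 -0.415 3.431
vertex -0.638 -1.912 3.824
vertex -1.097 -0.725 2.697
endloop
endfacet
facet normal 0.783 -0.242 -0.573
outer loop
vertex -1.097 -0.725 2.697
vertex -1.682 -3.165 2.929
vertex -2.14 -1.978 1.802
endloop
endfacet
facet normal 0.782 -0.242 -0.574
outer loop
vertex -0.638 -1.912 3.824
vertex -1.682 -3.165 2.929
vertex -1.097 -0.725 2.697
endloop
endfacet
facet normal -0.009 -0.839 -0.543
outer loop
vertex 0.641 -3.991 1.665
vertex 0.185 -3.736 1.279
vertex 0.835 -3.744 1.28
endloop
endfacet
facet normal 0.814 0.207 0.543
outer loop
vertex 0.641 -3.991 1.665
vertex 0.835 -3.744 1.28
vertex 0.195 -2.804 1.881
endloop
endfacet
facet normal -0.010 -0.840 -0.542
outer loop
vertex 0.835 -3.744 1.28
vertex 0.185 -3.736 1.279
vertex 0.648 -3.492 0.893
endloop
endfacet
facet normal 0.819 0.573 -0.023
outer loop
vertex 0.835 -3.744 1.28
vertex 0.648 -3.492 0.893
vertex 0.195 -2.804 1.881
endloop
endfacet
facet normal -0.010 -0.840 -0.543
outer loop
vertex 0.648 -3.492 0.893
vertex 0.185 -3.736 1.279
vertex 0.19 -3.383 0.733
endloop
endfacet
facet normal 0.347 0.837 -0.424
outer loop
vertex 0.648 -3.492 0.893
vertex 0.19 -3.383 0.733
vertex 0.195 -2.804 1.881
endloop
endfacet
facet normal -0.009 -0.840 -0.543
outer loop
vertex 0.19 -3.383 0.733
vertex 0.185 -3.736 1.279
vertex -0.271 -3.481 0.892
endloop
endfacet
facet normal -0.326 0.845 -0.425
outer loop
vertex 0.19 -3.383 0.733
vertex -0.271 -3.481 0.892
vertex 0.195 -2.804 1.881
endloop
endfacet
facet normal -0.010 -0.840 -0.542
outer loop
vertex -0.271 -3.481 0.892
vertex 0.185 -3.736 1.279
vertex -0.465 -3.728 1.278
endloop
endfacet
facet normal -0.805 0.592 -0.026
outer loop
vertex -0.271 -3.481 0.892
vertex -0.465 -3.728 1.278
vertex 0.195 -2.804 1.881
endloop
endfacet
facet normal -0.009 -0.839 -0.543
outer loop
vertex -0.465 -3.728 1.278
vertex 0.185 -3.736 1.279
vertex -0.278 -3.98 1.664
endloop
endfacet
facet normal -0.810 0.226 0.540
outer loop
vertex -0.465 -3.728 1.278
vertex -0.278 -3.98 1.664
vertex 0.195 -2.804 1.881
endloop
endfacet
facet normal -0.010 -0.839 -0.544
outer loop
vertex -0.278 -3.98 1.664
vertex 0.185 -3.736 1.279
vertex 0.18 -4.089 1.824
endloop
endfacet
facet normal -0.338 -0.038 0.941
outer loop
vertex -0.278 -3.98 1.664
vertex 0.18 -4.089 1.824
vertex 0.195 -2.804 1.881
endloop
endfacet
facet normal -0.009 -0.839 -0.544
outer loop
vertex 0.18 -4.089 1.824
vertex 0.185 -3.736 1.279
vertex 0.641 -3.991 1.665
endloop
endfacet
facet normal 0.334 -0.046 0.941
outer loop
vertex 0.18 -4.089 1.824
vertex 0.641 -3.991 1.665
vertex 0.195 -2.804 1.881
endloop
endfacet

endsolid


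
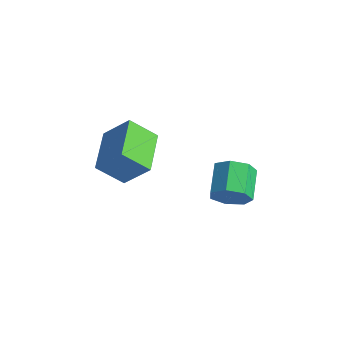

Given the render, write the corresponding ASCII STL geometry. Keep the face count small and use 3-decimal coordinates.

solid 
facet normal 0.463 -0.798 -0.385
outer loop
vertex 0.327 3.426 -3.615
vertex -0.297 3.355 -4.218
vertex 0.447 3.805 -4.256
endloop
endfacet
facet normal 0.872 0.332 0.360
outer loop
vertex 0.327 3.426 -3.615
vertex 0.447 3.805 -4.256
vertex -0.34 4.575 -3.059
endloop
endfacet
facet normal 0.872 0.332 0.360
outer loop
vertex -0.34 4.575 -3.059
vertex 0.447 3.805 -4.256
vertex -0.22 4.955 -3.7
endloop
endfacet
facet normal -0.463 0.798 0.386
outer loop
vertex -0.34 4.575 -3.059
vertex -0.22 4.955 -3.7
vertex -0.963 4.505 -3.662
endloop
endfacet
facet normal 0.463 -0.798 -0.387
outer loop
vertex 0.447 3.805 -4.256
vertex -0.297 3.355 -4.218
vertex 0.008 3.847 -4.868
endloop
endfacet
facet normal 0.669 0.600 -0.439
outer loop
vertex 0.447 3.805 -4.256
vertex 0.008 3.847 -4.868
vertex -0.22 4.955 -3.7
endloop
endfacet
facet normal 0.669 0.600 -0.439
outer loop
vertex -0.22 4.955 -3.7
vertex 0.008 3.847 -4.868
vertex -0.659 4.996 -4.313
endloop
endfacet
facet normal -0.464 0.798 0.385
outer loop
vertex -0.22 4.955 -3.7
vertex -0.659 4.996 -4.313
vertex -0.963 4.505 -3.662
endloop
endfacet
facet normal 0.463 -0.798 -0.386
outer loop
vertex 0.008 3.847 -4.868
vertex -0.297 3.355 -4.218
vertex -0.661 3.518 -4.991
endloop
endfacet
facet normal -0.038 0.417 -0.908
outer loop
vertex 0.008 3.847 -4.868
vertex -0.661 3.518 -4.991
vertex -0.659 4.996 -4.313
endloop
endfacet
facet normal -0.039 0.417 -0.908
outer loop
vertex -0.659 4.996 -4.313
vertex -0.661 3.518 -4.991
vertex -1.328 4.667 -4.435
endloop
endfacet
facet normal -0.463 0.798 0.386
outer loop
vertex -0.659 4.996 -4.313
vertex -1.328 4.667 -4.435
vertex -0.963 4.505 -3.662
endloop
endfacet
facet normal 0.463 -0.798 -0.386
outer loop
vertex -0.661 3.518 -4.991
vertex -0.297 3.355 -4.218
vertex -1.055 3.067 -4.531
endloop
endfacet
facet normal -0.717 -0.081 -0.693
outer loop
vertex -0.661 3.518 -4.991
vertex -1.055 3.067 -4.531
vertex -1.328 4.667 -4.435
endloop
endfacet
facet normal -0.716 -0.081 -0.694
outer loop
vertex -1.328 4.667 -4.435
vertex -1.055 3.067 -4.531
vertex -1.722 4.216 -3.976
endloop
endfacet
facet normal -0.463 0.798 0.386
outer loop
vertex -1.328 4.667 -4.435
vertex -1.722 4.216 -3.976
vertex -0.963 4.505 -3.662
endloop
endfacet
facet normal 0.463 -0.798 -0.386
outer loop
vertex -1.055 3.067 -4.531
vertex -0.297 3.355 -4.218
vertex -0.878 2.833 -3.836
endloop
endfacet
facet normal -0.855 -0.517 0.044
outer loop
vertex -1.055 3.067 -4.531
vertex -0.878 2.833 -3.836
vertex -1.722 4.216 -3.976
endloop
endfacet
facet normal -0.855 -0.517 0.043
outer loop
vertex -1.722 4.216 -3.976
vertex -0.878 2.833 -3.836
vertex -1.545 3.982 -3.28
endloop
endfacet
facet normal -0.463 0.798 0.386
outer loop
vertex -1.722 4.216 -3.976
vertex -1.545 3.982 -3.28
vertex -0.963 4.505 -3.662
endloop
endfacet
facet normal 0.463 -0.798 -0.386
outer loop
vertex -0.878 2.833 -3.836
vertex -0.297 3.355 -4.218
vertex -0.263 2.993 -3.428
endloop
endfacet
facet normal -0.349 -0.565 0.748
outer loop
vertex -0.878 2.833 -3.836
vertex -0.263 2.993 -3.428
vertex -1.545 3.982 -3.28
endloop
endfacet
facet normal -0.349 -0.565 0.748
outer loop
vertex -1.545 3.982 -3.28
vertex -0.263 2.993 -3.428
vertex -0.93 4.142 -2.872
endloop
endfacet
facet normal -0.464 0.798 0.386
outer loop
vertex -1.545 3.982 -3.28
vertex -0.93 4.142 -2.872
vertex -0.963 4.505 -3.662
endloop
endfacet
facet normal 0.463 -0.798 -0.386
outer loop
vertex -0.263 2.993 -3.428
vertex -0.297 3.355 -4.218
vertex 0.327 3.426 -3.615
endloop
endfacet
facet normal 0.419 -0.187 0.889
outer loop
vertex -0.263 2.993 -3.428
vertex 0.327 3.426 -3.615
vertex -0.93 4.142 -2.872
endloop
endfacet
facet normal 0.419 -0.187 0.889
outer loop
vertex -0.93 4.142 -2.872
vertex 0.327 3.426 -3.615
vertex -0.34 4.575 -3.059
endloop
endfacet
facet normal -0.463 0.798 0.386
outer loop
vertex -0.93 4.142 -2.872
vertex -0.34 4.575 -3.059
vertex -0.963 4.505 -3.662
endloop
endfacet
facet normal -0.634 -0.245 -0.733
outer loop
vertex -3.044 -1.329 -0.295
vertex -3.981 0.278 -0.022
vertex -2.217 -0.689 -1.225
endloop
endfacet
facet normal 0.498 -0.855 -0.145
outer loop
vertex -1.259 -0.318 -0.118
vertex -3.044 -1.329 -0.295
vertex -2.217 -0.689 -1.225
endloop
endfacet
facet normal -0.634 -0.245 -0.733
outer loop
vertex -2.217 -0.689 -1.225
vertex -3.981 0.278 -0.022
vertex -3.153 0.918 -0.952
endloop
endfacet
facet normal 0.591 0.457 -0.665
outer loop
vertex -3.153 0.918 -0.952
vertex -1.259 -0.318 -0.118
vertex -2.217 -0.689 -1.225
endloop
endfacet
facet normal -0.591 -0.457 0.665
outer loop
vertex -3.044 -1.329 -0.295
vertex -3.023 0.649 1.085
vertex -3.981 0.278 -0.022
endloop
endfacet
facet normal 0.498 -0.855 -0.144
outer loop
vertex -2.087 -0.958 0.812
vertex -3.044 -1.329 -0.295
vertex -1.259 -0.318 -0.118
endloop
endfacet
facet normal -0.591 -0.457 0.664
outer loop
vertex -2.087 -0.958 0.812
vertex -3.023 0.649 1.085
vertex -3.044 -1.329 -0.295
endloop
endfacet
facet normal -0.498 0.855 0.145
outer loop
vertex -3.981 0.278 -0.022
vertex -3.023 0.649 1.085
vertex -3.153 0.918 -0.952
endloop
endfacet
facet normal 0.591 0.457 -0.664
outer loop
vertex -2.196 1.289 0.155
vertex -1.259 -0.318 -0.118
vertex -3.153 0.918 -0.952
endloop
endfacet
facet normal -0.499 0.855 0.145
outer loop
vertex -3.153 0.918 -0.952
vertex -3.023 0.649 1.085
vertex -2.196 1.289 0.155
endloop
endfacet
facet normal 0.634 0.245 0.733
outer loop
vertex -2.196 1.289 0.155
vertex -2.087 -0.958 0.812
vertex -1.259 -0.318 -0.118
endloop
endfacet
facet normal 0.635 0.245 0.733
outer loop
vertex -3.023 0.649 1.085
vertex -2.087 -0.958 0.812
vertex -2.196 1.289 0.155
endloop
endfacet

endsolid
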